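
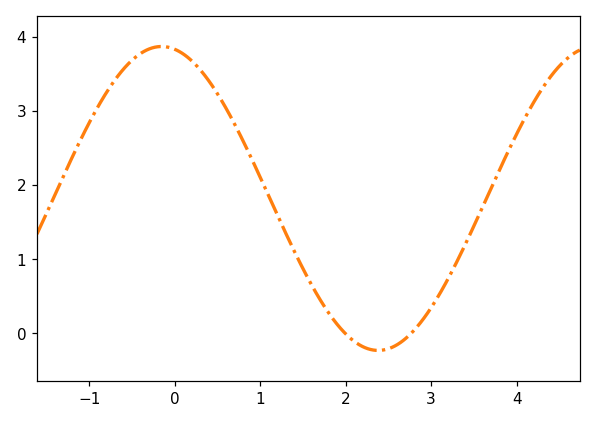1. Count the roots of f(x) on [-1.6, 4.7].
2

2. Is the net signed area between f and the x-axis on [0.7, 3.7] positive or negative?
positive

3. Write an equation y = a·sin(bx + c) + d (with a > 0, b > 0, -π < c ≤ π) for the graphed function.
y = 2.05sin(1.24x + 1.76) + 1.82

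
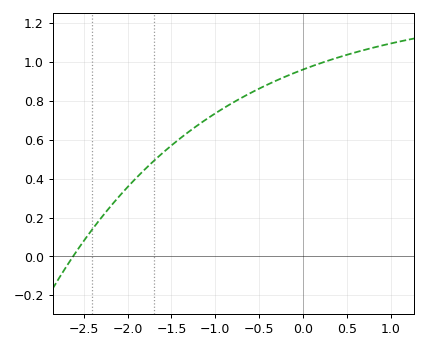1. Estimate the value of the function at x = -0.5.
0.862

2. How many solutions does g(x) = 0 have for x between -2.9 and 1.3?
1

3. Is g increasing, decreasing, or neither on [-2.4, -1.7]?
increasing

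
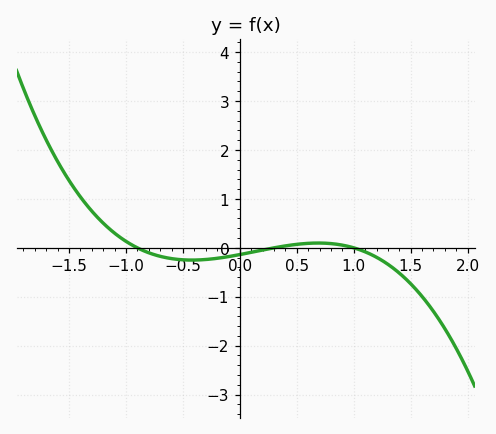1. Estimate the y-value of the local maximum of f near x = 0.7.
0.1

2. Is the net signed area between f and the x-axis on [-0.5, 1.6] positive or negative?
negative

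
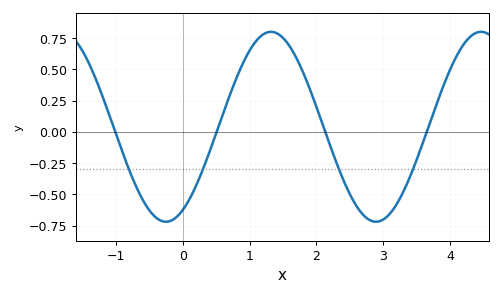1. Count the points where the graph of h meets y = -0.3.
4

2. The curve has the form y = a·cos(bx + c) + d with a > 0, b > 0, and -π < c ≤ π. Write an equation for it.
y = 0.76cos(2x - 2.6) + 0.04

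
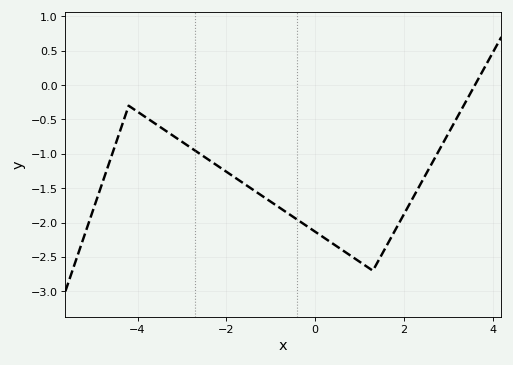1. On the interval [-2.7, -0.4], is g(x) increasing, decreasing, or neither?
decreasing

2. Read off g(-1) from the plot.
-1.7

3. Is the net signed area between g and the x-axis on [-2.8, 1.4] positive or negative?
negative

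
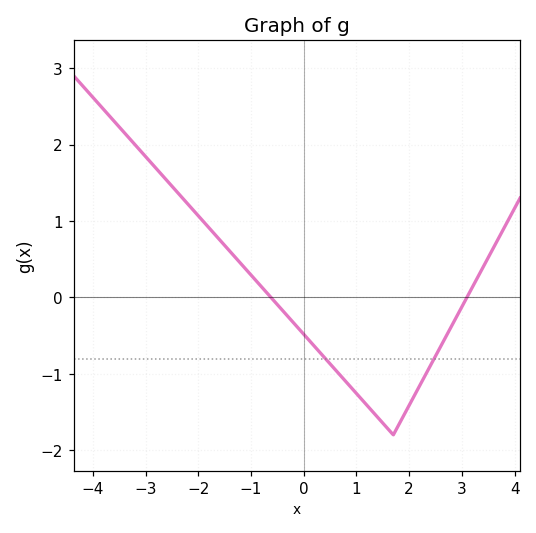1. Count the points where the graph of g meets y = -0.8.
2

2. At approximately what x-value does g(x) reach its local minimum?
1.7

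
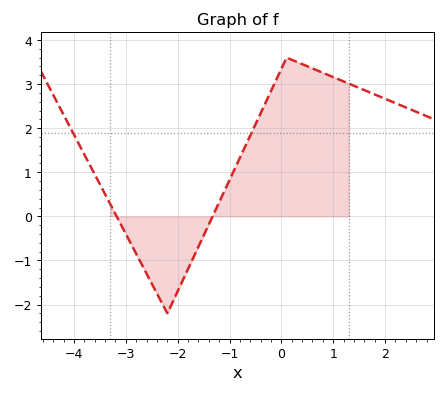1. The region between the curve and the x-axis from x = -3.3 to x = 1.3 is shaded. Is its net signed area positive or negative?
positive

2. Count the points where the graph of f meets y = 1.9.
2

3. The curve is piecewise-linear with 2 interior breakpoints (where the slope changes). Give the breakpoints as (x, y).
(-2.2, -2.2); (0.1, 3.6)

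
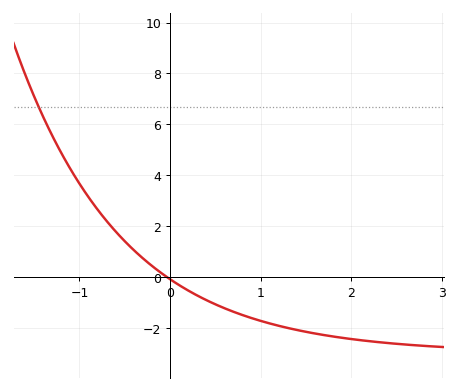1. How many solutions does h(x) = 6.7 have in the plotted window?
1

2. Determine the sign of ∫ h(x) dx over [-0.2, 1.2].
negative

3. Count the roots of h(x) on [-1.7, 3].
1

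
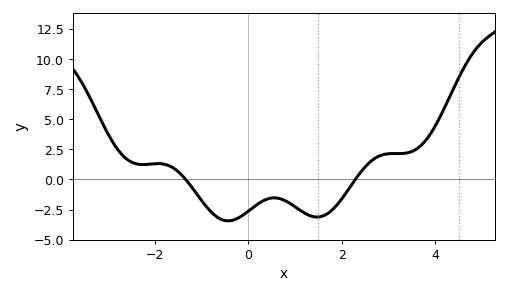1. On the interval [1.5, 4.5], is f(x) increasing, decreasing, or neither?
neither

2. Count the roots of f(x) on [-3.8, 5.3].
2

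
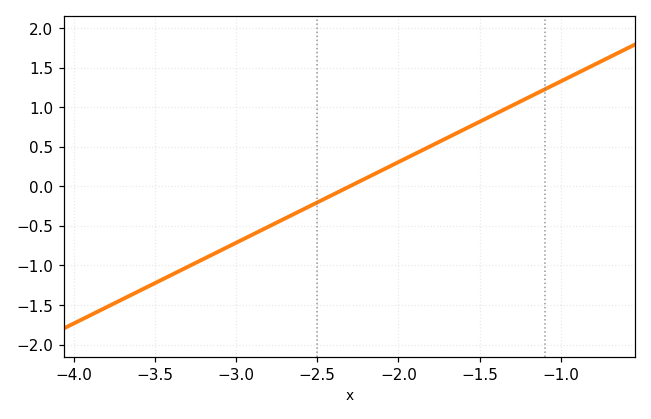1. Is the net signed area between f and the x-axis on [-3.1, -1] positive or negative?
positive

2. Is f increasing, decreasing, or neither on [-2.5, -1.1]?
increasing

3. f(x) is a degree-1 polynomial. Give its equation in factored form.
y = 1.02(x + 2.3)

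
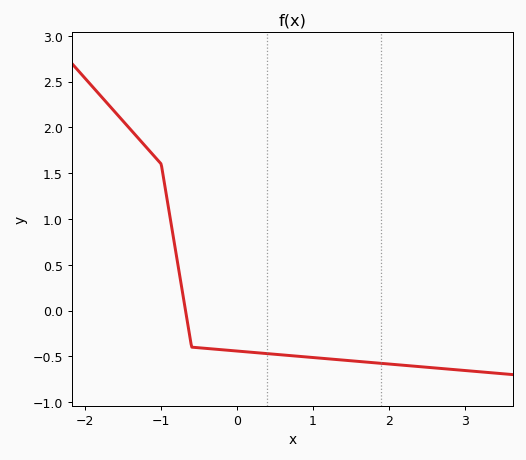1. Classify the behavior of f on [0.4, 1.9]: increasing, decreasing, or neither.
decreasing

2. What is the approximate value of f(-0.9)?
1.1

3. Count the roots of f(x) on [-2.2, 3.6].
1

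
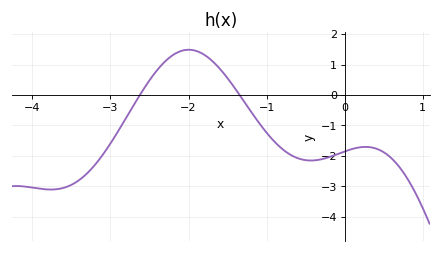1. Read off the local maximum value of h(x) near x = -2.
1.5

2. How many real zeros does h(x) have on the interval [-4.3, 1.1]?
2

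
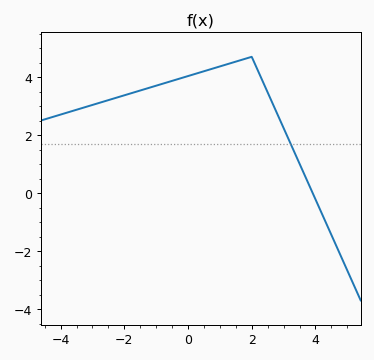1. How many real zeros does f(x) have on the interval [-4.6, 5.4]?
1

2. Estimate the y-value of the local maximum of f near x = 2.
4.7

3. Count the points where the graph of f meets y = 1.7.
1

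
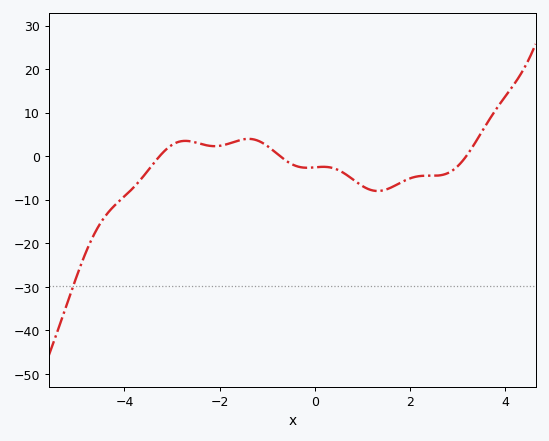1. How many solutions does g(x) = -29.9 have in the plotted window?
1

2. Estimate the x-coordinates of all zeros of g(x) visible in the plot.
-3.2, -0.8, 3.2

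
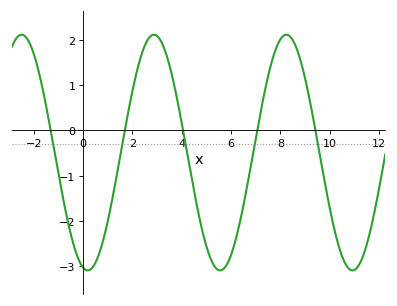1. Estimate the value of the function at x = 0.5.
-2.9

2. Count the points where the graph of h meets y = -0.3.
5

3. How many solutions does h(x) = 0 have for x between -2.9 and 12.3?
5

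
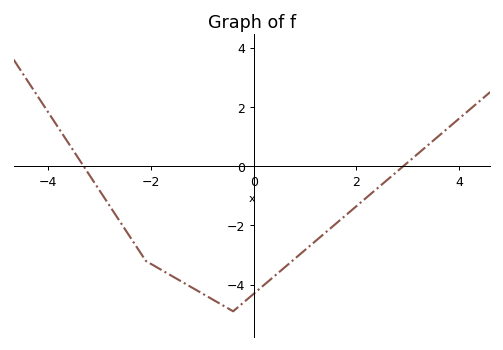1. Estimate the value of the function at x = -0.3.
-4.8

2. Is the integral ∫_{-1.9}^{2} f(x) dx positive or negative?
negative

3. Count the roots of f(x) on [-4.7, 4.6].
2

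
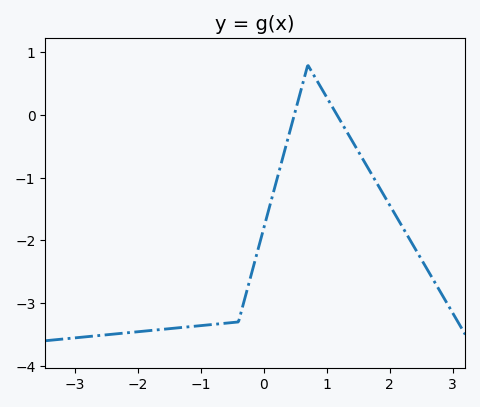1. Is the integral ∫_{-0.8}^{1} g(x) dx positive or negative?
negative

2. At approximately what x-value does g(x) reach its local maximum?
0.699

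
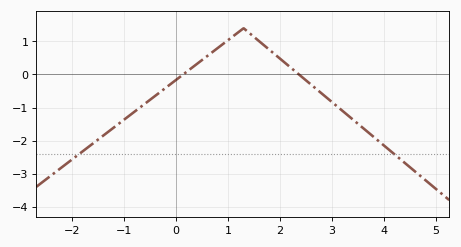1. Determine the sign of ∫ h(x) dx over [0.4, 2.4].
positive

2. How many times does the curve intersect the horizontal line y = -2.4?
2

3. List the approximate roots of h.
0.2, 2.4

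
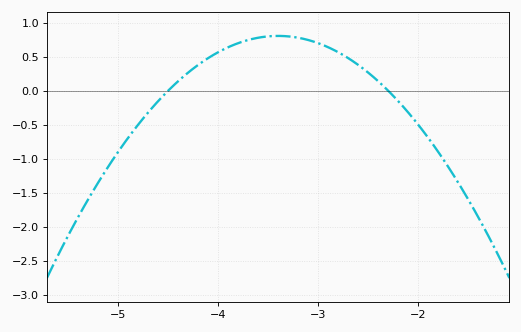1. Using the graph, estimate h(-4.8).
-0.503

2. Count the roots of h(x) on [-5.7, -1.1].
2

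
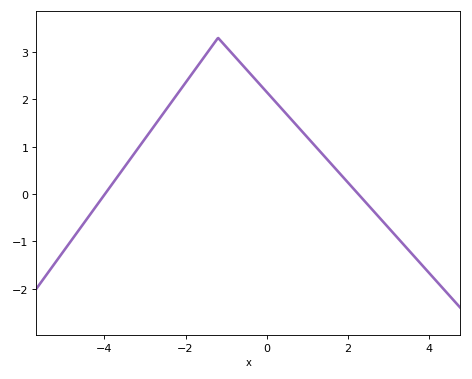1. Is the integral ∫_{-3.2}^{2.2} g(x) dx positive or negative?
positive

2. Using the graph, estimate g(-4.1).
-0.135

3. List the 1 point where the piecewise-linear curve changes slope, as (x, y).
(-1.2, 3.3)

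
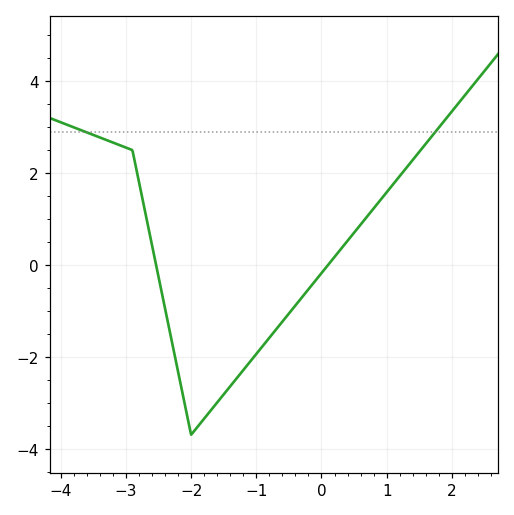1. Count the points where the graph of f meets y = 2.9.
2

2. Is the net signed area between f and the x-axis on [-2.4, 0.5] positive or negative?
negative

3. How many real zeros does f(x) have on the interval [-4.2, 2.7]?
2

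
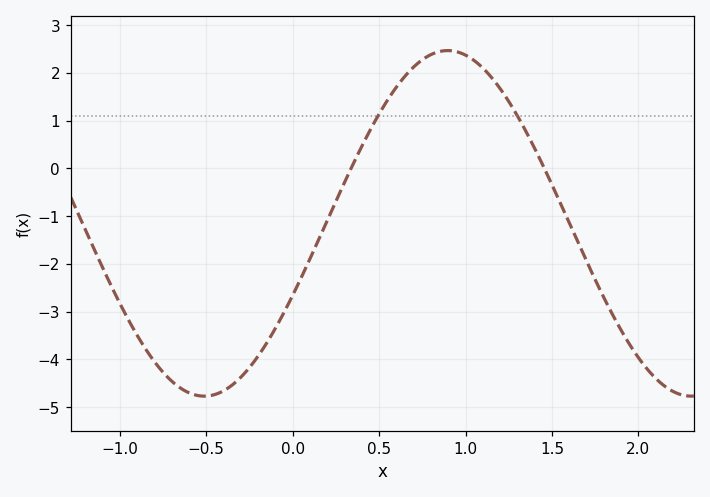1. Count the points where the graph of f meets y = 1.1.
2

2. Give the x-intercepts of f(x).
0.337, 1.46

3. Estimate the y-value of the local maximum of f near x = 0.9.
2.47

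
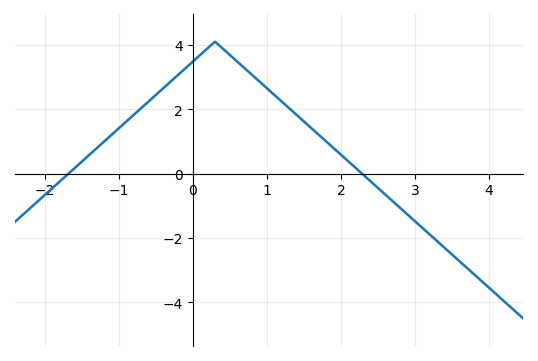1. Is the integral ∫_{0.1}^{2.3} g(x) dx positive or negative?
positive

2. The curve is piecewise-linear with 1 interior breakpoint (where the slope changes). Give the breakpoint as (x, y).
(0.3, 4.1)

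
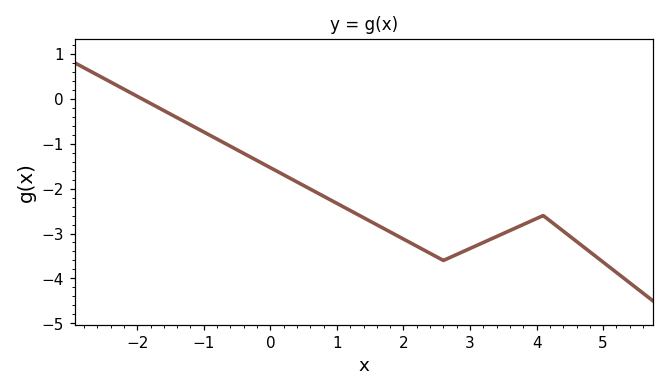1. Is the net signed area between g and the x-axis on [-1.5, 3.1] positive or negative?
negative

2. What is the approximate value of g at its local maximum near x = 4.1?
-2.6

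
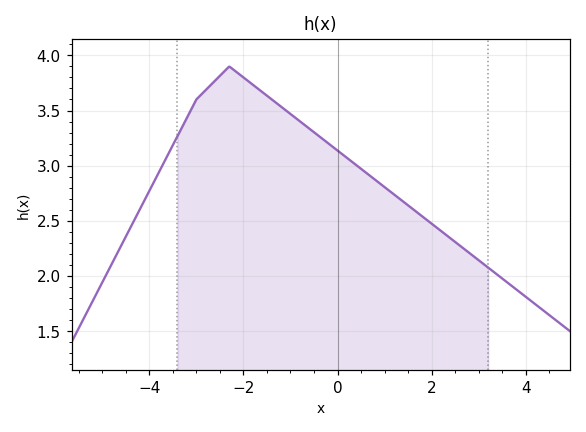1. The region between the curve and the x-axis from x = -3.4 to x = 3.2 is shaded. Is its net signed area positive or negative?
positive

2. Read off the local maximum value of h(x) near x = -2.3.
3.9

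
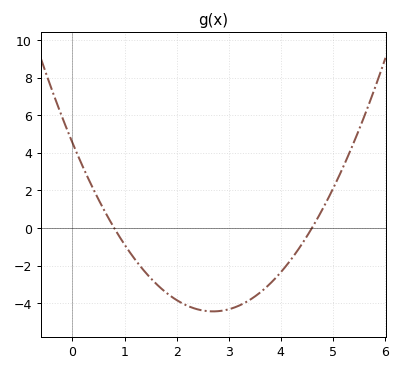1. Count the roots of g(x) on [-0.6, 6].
2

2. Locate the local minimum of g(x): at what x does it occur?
2.7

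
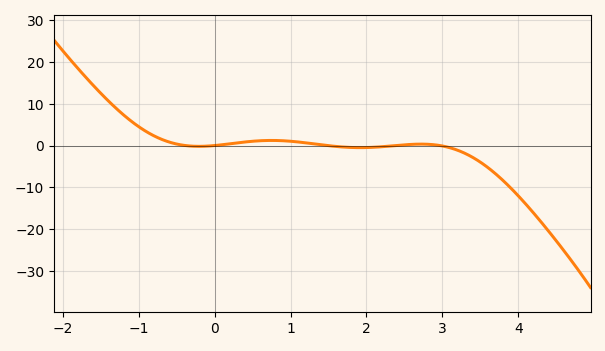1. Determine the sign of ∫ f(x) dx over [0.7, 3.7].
negative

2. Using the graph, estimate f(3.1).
-0.525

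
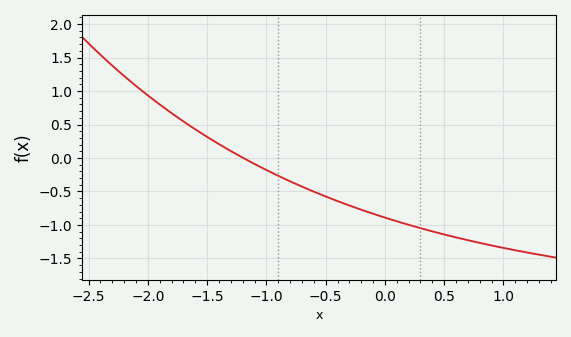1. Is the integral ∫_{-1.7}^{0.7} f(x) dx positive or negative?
negative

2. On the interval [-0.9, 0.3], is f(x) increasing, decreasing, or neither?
decreasing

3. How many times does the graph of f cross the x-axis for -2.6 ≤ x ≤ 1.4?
1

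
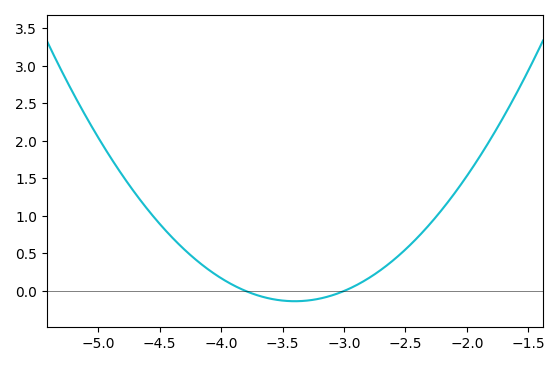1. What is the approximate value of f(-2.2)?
1.09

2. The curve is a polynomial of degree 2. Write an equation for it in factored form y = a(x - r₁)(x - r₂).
y = 0.85(x + 3.8)(x + 3)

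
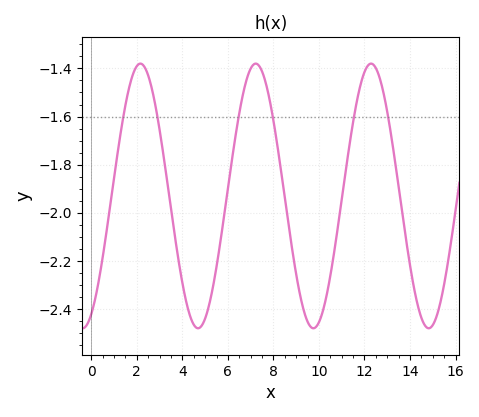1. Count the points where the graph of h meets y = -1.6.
6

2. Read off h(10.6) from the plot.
-2.2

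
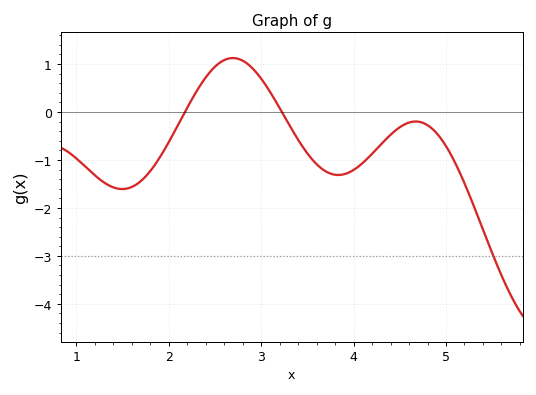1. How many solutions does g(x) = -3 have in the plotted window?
1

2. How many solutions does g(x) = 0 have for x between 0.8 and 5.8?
2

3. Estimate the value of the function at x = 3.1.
0.407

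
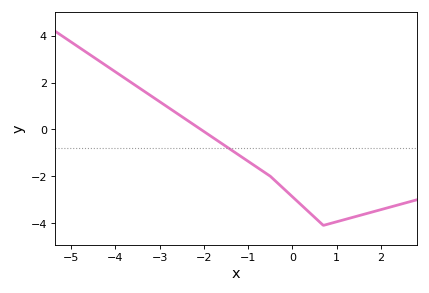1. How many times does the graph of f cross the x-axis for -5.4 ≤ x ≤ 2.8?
1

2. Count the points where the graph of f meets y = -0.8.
1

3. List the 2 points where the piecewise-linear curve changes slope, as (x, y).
(-0.5, -2); (0.7, -4.1)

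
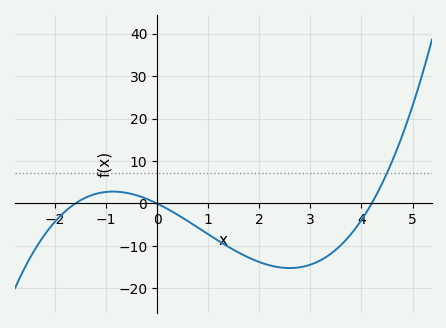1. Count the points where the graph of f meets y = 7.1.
1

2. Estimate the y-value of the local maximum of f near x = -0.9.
2.8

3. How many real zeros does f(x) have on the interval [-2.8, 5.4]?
3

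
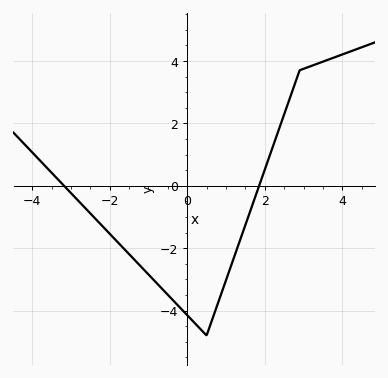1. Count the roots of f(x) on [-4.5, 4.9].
2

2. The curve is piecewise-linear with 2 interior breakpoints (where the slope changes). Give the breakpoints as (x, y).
(0.5, -4.8); (2.9, 3.7)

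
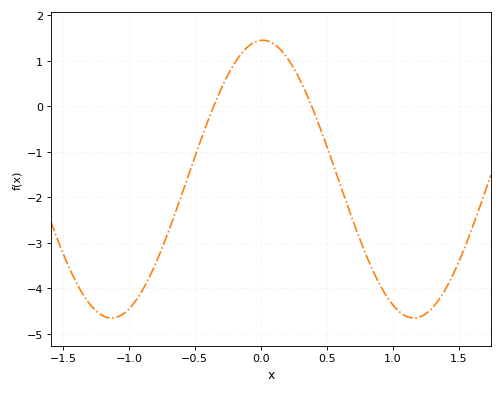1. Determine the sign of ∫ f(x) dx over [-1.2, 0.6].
negative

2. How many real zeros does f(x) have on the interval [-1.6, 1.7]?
2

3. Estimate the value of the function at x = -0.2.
0.9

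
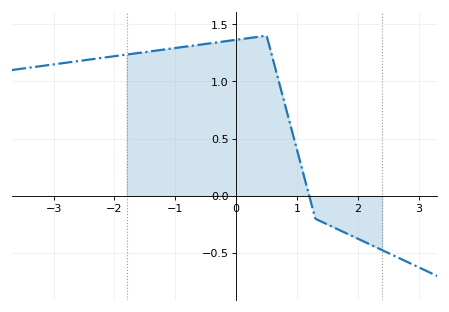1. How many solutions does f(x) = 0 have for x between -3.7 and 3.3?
1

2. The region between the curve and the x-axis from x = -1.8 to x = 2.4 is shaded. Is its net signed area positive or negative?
positive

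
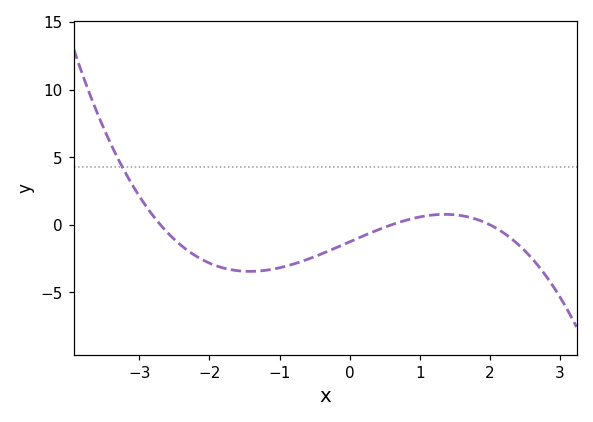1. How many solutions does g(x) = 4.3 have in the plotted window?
1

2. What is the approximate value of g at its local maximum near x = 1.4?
1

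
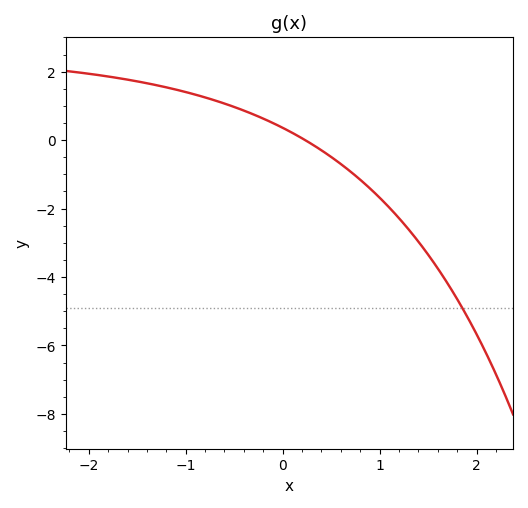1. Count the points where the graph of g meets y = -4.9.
1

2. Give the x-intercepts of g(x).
0.2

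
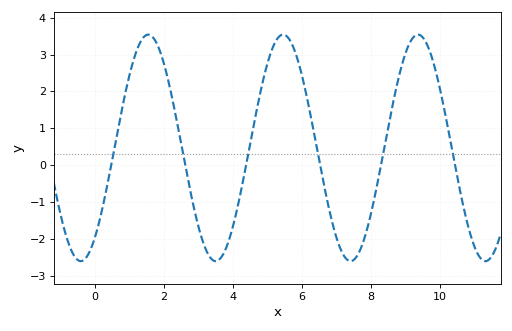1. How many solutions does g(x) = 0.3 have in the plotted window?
6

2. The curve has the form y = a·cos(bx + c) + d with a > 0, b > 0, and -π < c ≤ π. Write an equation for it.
y = 3.07cos(1.61x - 2.5) + 0.47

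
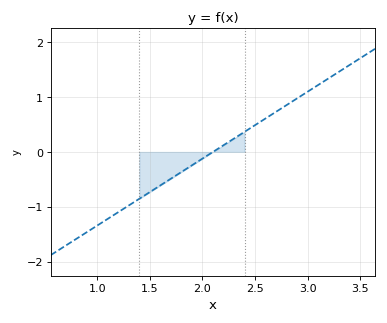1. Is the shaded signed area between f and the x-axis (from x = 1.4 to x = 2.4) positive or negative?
negative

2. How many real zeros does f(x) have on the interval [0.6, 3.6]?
1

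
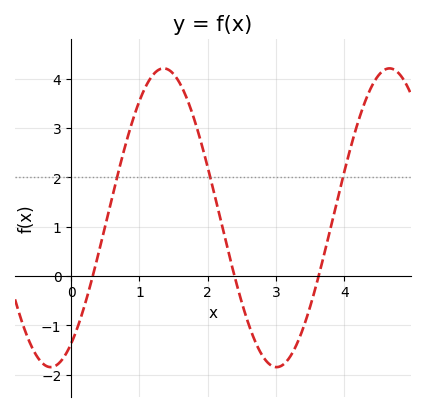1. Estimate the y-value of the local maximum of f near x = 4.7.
4.21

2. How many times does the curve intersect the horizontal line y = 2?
3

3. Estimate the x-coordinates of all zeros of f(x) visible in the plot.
0.316, 2.39, 3.62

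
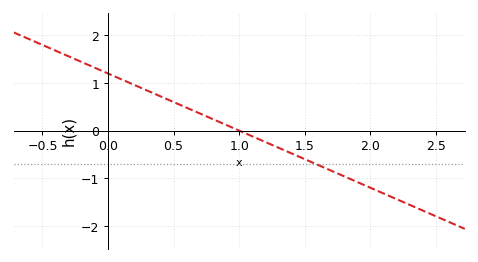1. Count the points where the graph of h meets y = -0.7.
1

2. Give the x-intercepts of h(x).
1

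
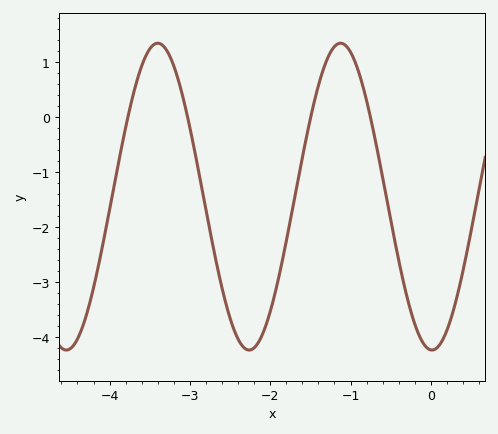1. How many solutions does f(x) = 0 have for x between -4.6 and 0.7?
4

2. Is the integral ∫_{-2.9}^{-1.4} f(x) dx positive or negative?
negative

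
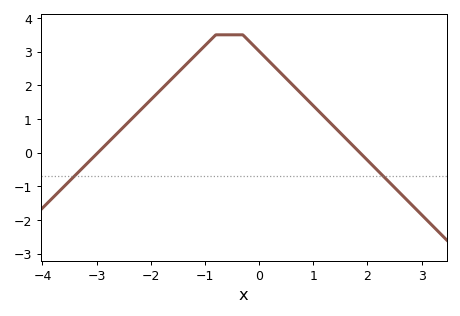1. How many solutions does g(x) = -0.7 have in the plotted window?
2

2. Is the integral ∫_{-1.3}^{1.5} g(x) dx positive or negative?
positive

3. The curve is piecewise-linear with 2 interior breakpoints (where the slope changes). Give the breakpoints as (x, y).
(-0.8, 3.5); (-0.3, 3.5)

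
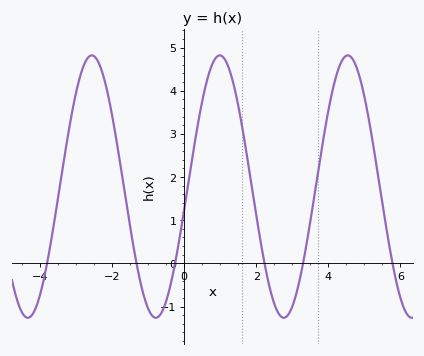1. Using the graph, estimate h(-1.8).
2.45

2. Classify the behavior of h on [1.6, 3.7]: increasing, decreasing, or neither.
neither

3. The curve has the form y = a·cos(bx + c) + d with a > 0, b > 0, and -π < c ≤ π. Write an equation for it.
y = 3.04cos(1.77x - 1.75) + 1.78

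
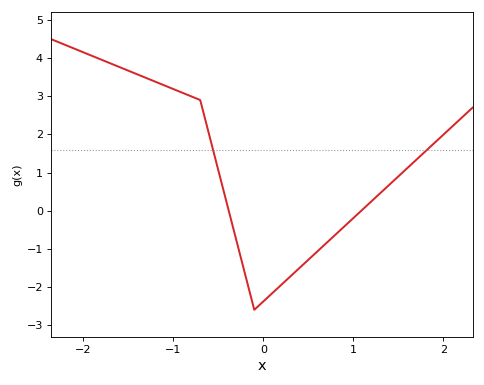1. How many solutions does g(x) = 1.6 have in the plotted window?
2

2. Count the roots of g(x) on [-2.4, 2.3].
2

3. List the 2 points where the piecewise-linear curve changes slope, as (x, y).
(-0.7, 2.9); (-0.1, -2.6)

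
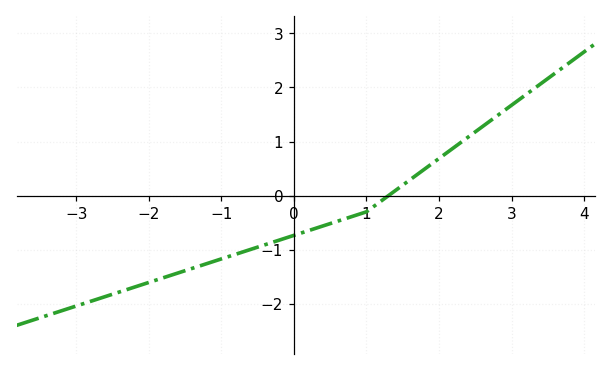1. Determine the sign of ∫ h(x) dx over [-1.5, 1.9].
negative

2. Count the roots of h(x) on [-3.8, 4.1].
1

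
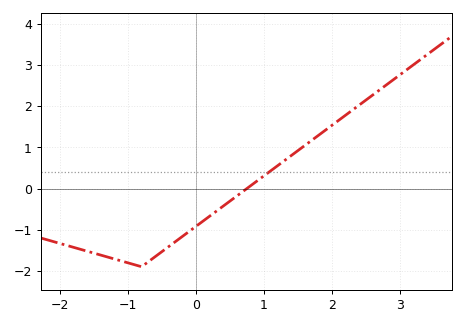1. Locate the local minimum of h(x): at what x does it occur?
-0.801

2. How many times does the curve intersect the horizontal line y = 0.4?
1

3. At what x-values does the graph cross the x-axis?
0.748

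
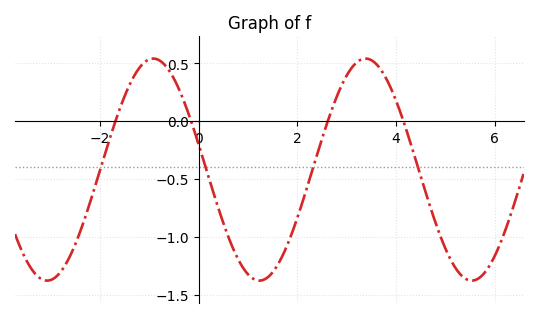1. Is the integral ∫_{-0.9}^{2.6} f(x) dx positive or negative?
negative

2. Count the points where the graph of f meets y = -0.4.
4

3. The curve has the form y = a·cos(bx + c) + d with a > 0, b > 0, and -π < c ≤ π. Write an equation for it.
y = 0.96cos(1.46x + 1.34) - 0.42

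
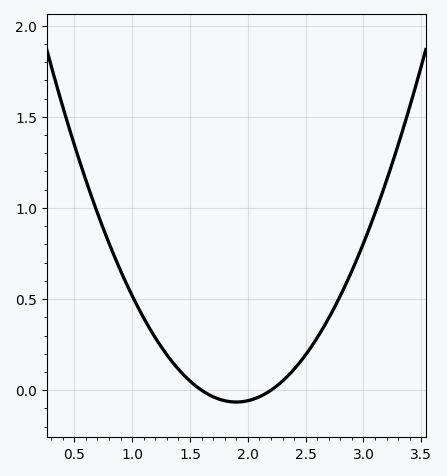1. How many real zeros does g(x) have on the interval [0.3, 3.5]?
2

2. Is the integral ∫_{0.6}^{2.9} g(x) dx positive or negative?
positive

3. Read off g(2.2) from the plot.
0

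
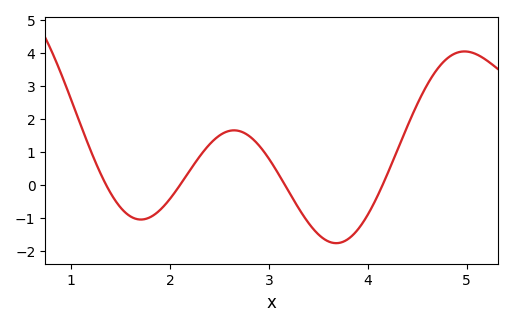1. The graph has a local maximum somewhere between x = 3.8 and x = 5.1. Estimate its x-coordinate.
4.98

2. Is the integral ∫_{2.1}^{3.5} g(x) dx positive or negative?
positive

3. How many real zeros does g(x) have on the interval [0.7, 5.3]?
4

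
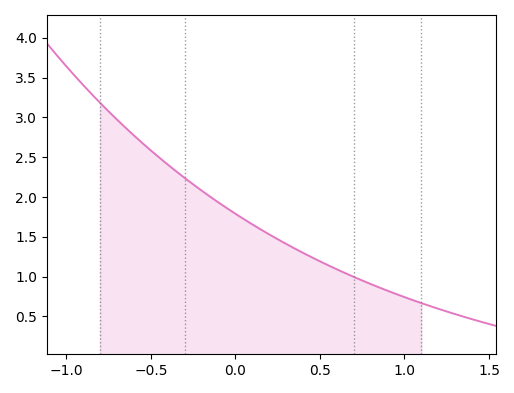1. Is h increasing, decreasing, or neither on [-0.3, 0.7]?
decreasing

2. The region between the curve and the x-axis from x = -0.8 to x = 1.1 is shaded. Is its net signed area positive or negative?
positive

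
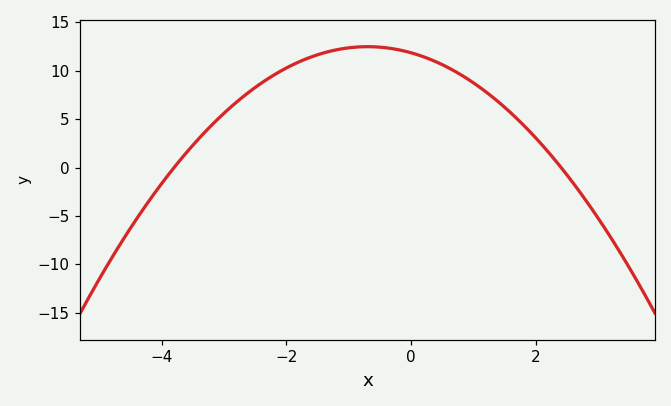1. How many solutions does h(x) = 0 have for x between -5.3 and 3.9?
2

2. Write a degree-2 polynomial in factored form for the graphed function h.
y = -1.3(x + 3.8)(x - 2.4)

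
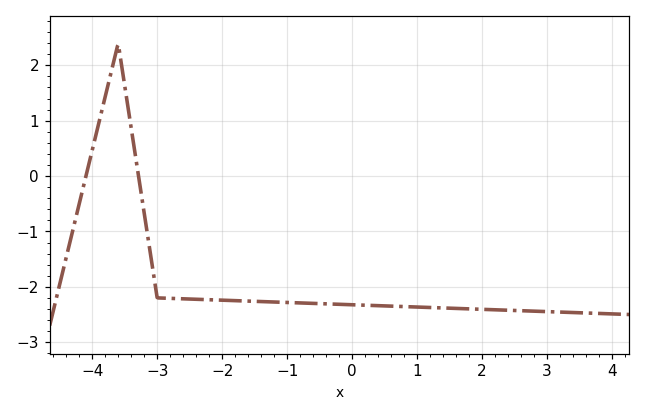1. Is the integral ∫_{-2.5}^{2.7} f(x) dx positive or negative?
negative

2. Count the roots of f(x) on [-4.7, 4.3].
2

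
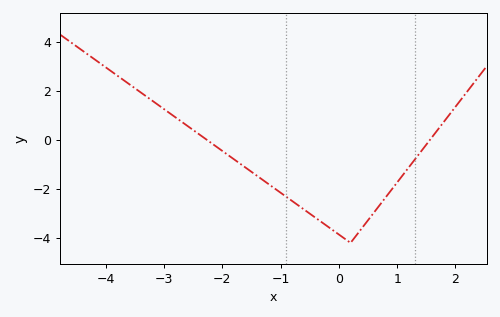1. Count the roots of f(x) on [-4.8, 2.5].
2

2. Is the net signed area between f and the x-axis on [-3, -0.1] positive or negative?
negative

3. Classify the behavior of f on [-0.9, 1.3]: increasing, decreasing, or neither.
neither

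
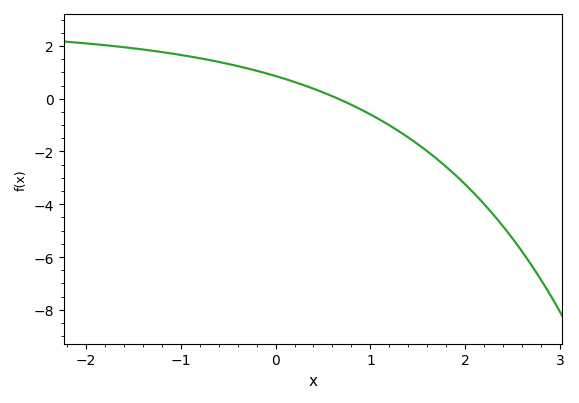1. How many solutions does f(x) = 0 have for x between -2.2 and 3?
1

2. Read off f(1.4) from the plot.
-1.47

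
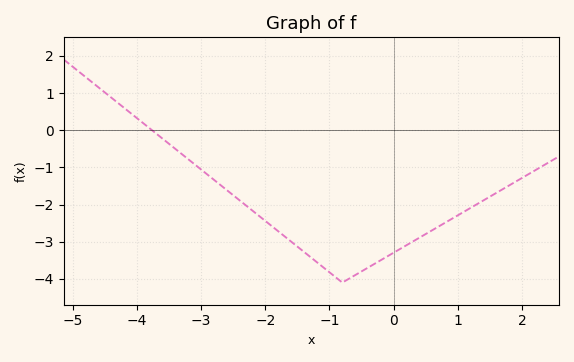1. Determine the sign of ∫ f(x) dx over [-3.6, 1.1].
negative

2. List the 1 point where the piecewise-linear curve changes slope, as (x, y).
(-0.8, -4.1)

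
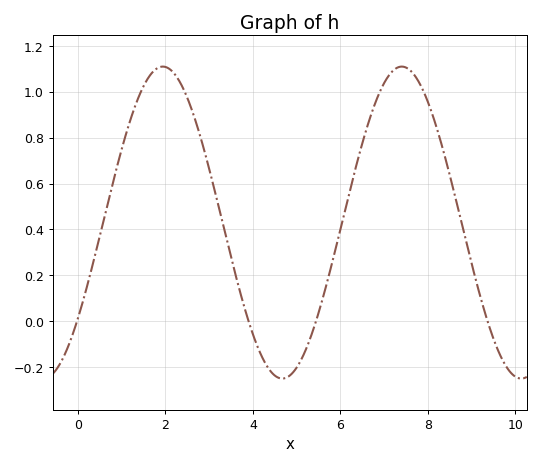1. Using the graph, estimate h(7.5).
1.1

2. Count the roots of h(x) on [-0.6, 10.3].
4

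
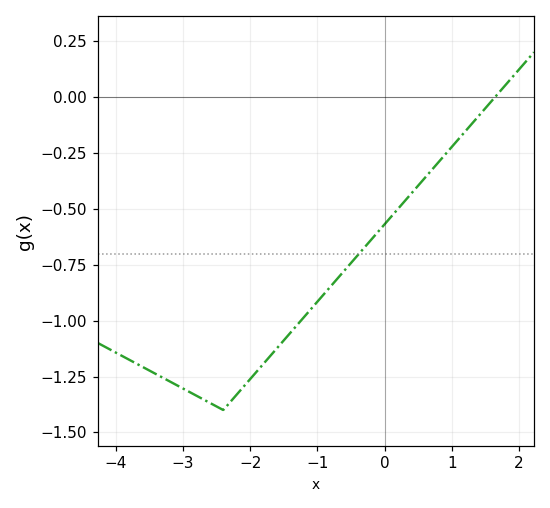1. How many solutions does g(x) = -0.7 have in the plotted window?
1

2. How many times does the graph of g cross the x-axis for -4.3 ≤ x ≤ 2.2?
1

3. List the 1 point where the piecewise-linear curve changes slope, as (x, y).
(-2.4, -1.4)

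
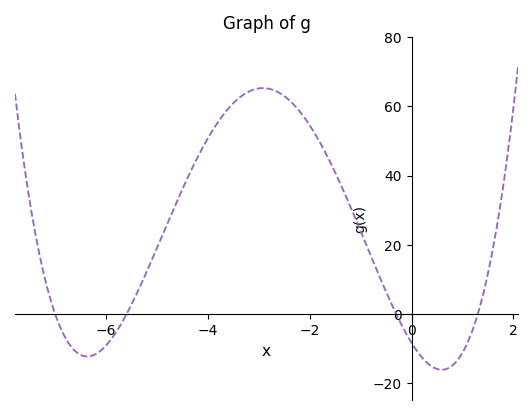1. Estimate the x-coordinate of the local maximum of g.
-2.92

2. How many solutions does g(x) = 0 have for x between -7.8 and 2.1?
4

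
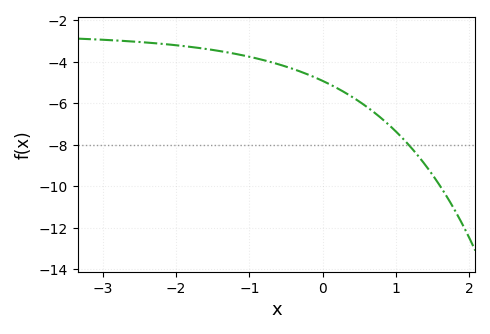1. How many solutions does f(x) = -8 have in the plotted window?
1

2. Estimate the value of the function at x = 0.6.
-6.16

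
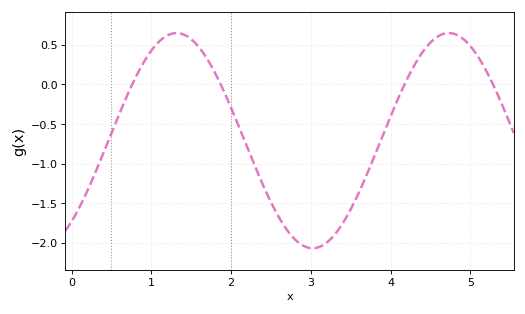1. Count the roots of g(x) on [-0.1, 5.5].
4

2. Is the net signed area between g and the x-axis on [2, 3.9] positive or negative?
negative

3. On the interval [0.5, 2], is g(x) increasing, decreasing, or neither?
neither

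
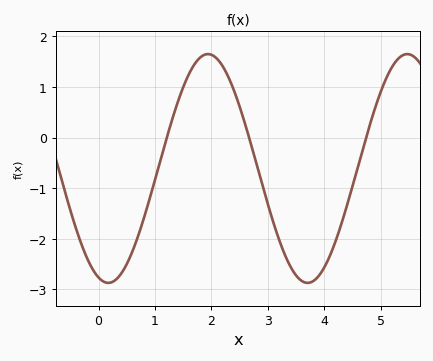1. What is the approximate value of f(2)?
1.6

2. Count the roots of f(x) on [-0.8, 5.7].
3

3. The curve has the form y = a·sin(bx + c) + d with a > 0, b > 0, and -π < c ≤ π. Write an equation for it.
y = 2.26sin(1.8x - 1.9) - 0.61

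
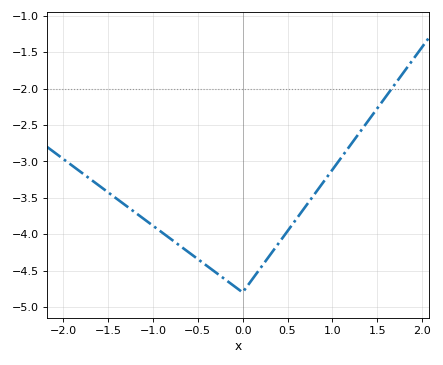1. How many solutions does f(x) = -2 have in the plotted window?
1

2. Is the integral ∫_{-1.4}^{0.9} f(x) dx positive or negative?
negative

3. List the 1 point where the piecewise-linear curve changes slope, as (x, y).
(0, -4.8)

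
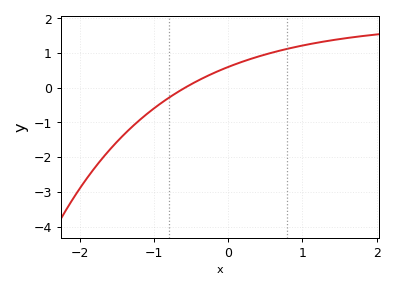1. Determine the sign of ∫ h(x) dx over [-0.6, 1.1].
positive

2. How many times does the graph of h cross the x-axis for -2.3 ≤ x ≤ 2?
1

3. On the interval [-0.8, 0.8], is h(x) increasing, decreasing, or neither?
increasing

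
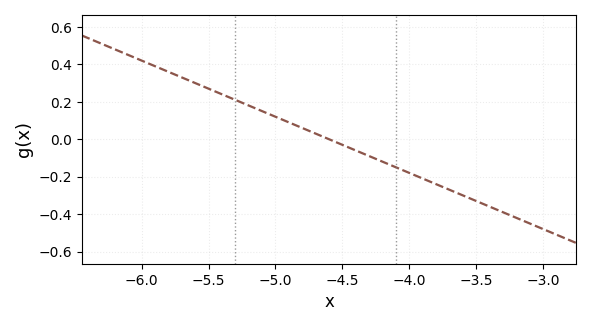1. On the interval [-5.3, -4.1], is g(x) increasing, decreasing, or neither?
decreasing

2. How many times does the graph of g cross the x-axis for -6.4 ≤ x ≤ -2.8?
1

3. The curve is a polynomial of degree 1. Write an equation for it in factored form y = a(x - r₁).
y = -0.3(x + 4.6)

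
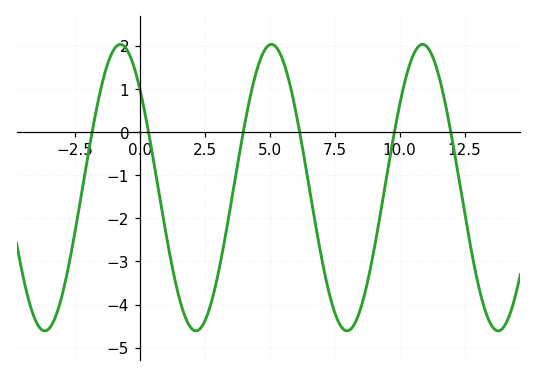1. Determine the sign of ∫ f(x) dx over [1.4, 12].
negative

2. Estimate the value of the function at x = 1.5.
-3.8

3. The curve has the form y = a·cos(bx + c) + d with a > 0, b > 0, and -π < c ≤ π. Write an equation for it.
y = 3.32cos(1.1x + 0.81) - 1.29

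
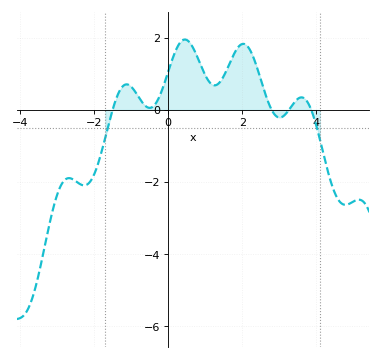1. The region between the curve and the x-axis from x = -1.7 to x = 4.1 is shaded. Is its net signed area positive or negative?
positive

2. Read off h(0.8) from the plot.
1.43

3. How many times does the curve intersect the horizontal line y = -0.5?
2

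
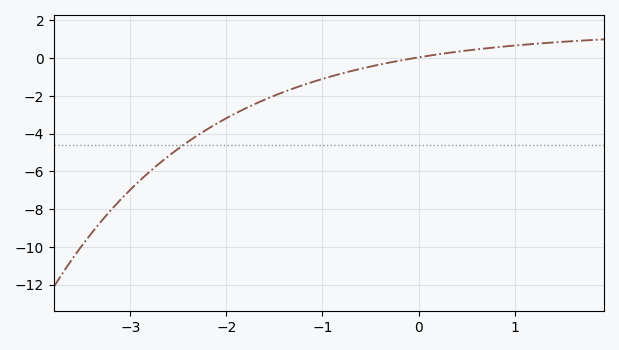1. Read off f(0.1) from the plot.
0.2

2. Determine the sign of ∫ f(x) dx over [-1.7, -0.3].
negative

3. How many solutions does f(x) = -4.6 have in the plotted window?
1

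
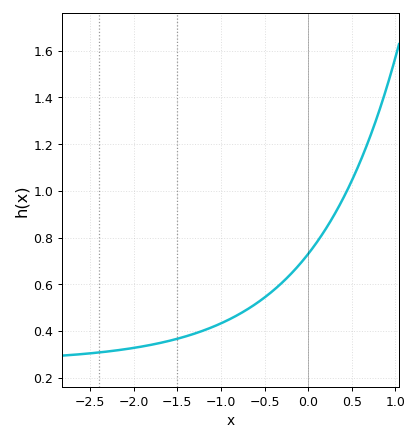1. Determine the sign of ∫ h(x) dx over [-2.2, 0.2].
positive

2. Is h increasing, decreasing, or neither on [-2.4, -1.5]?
increasing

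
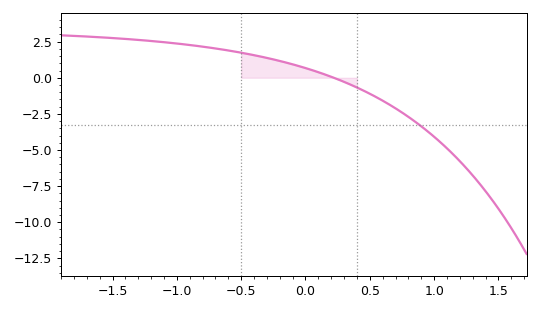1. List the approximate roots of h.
0.2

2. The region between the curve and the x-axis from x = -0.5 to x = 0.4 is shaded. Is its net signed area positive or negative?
positive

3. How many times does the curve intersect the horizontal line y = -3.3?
1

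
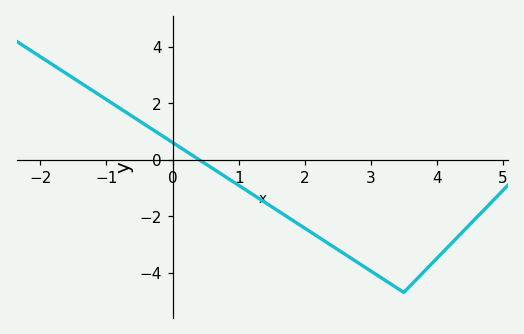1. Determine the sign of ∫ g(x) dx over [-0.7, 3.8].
negative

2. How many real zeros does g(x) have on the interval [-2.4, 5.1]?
1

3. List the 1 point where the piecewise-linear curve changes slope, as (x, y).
(3.5, -4.7)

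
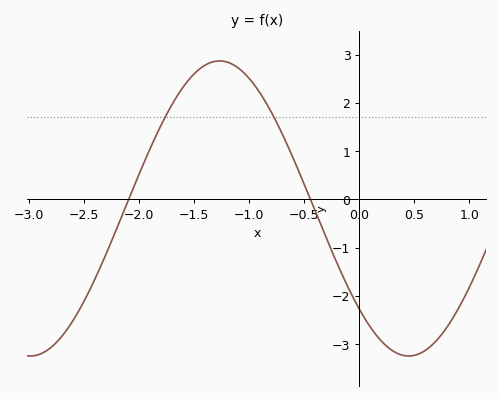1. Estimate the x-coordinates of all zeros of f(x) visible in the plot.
-2.1, -0.4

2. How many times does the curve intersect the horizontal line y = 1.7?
2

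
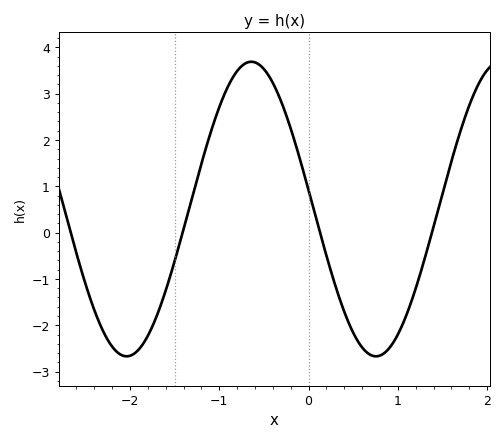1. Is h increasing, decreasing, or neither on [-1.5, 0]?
neither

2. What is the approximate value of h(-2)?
-2.7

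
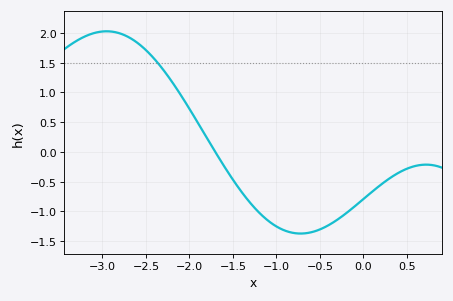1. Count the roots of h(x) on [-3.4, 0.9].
1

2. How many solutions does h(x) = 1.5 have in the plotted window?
1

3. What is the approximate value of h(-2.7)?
1.93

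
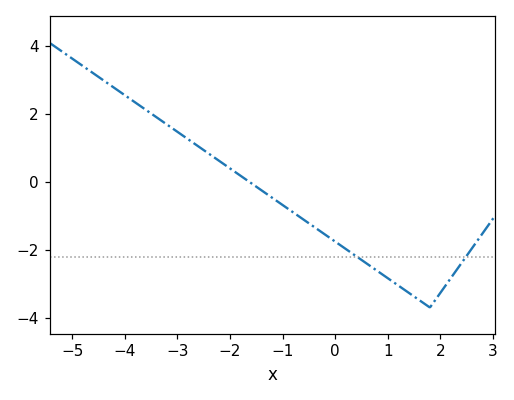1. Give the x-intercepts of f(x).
-1.63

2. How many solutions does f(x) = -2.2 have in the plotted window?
2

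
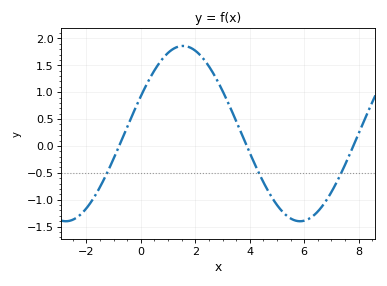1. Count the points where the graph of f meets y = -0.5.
3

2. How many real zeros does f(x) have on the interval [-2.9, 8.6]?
3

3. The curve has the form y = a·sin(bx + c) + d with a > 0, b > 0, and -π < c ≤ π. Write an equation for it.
y = 1.63sin(0.73x + 0.442) + 0.23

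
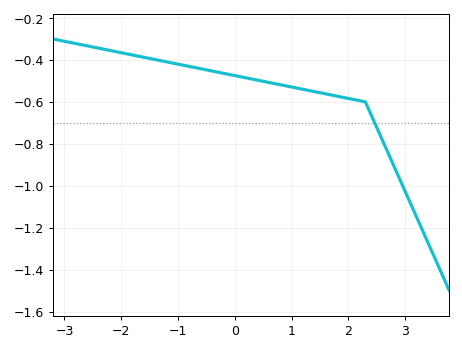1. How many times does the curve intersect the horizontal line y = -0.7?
1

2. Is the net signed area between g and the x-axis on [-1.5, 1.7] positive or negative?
negative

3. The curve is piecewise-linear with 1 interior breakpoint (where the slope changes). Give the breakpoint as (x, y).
(2.3, -0.6)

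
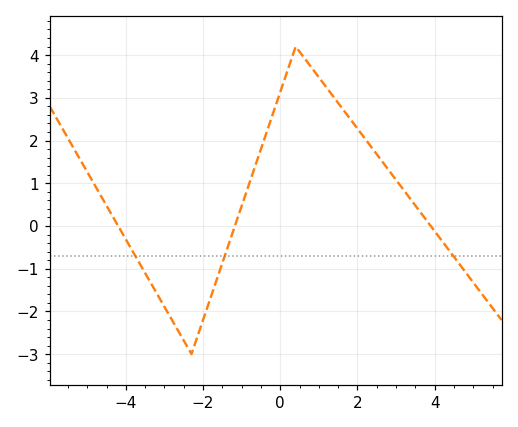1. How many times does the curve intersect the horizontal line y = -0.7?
3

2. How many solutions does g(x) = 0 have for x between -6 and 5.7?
3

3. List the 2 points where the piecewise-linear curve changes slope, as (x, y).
(-2.3, -3); (0.4, 4.2)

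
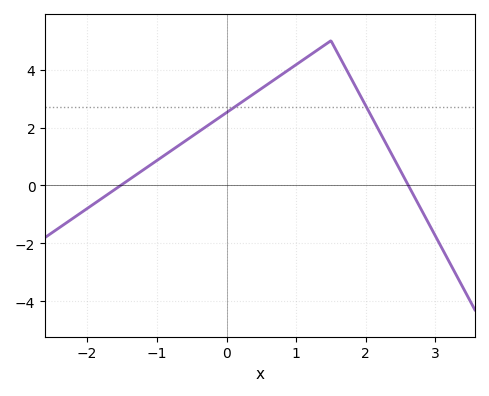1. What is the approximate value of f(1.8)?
3.65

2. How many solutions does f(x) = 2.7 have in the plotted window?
2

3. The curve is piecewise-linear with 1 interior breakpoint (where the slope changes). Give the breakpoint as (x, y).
(1.5, 5)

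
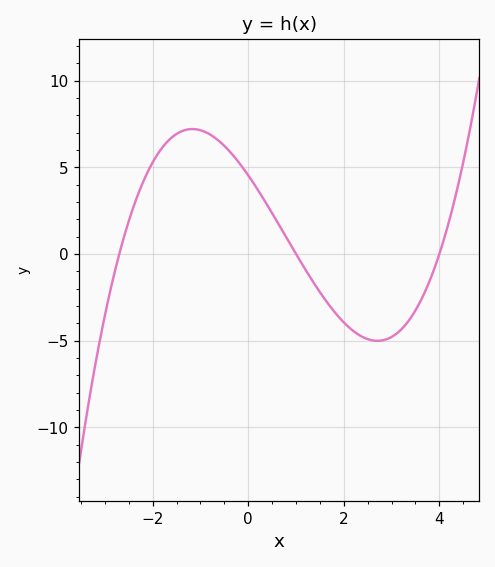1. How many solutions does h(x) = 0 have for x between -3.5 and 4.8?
3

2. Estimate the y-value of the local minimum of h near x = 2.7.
-5.01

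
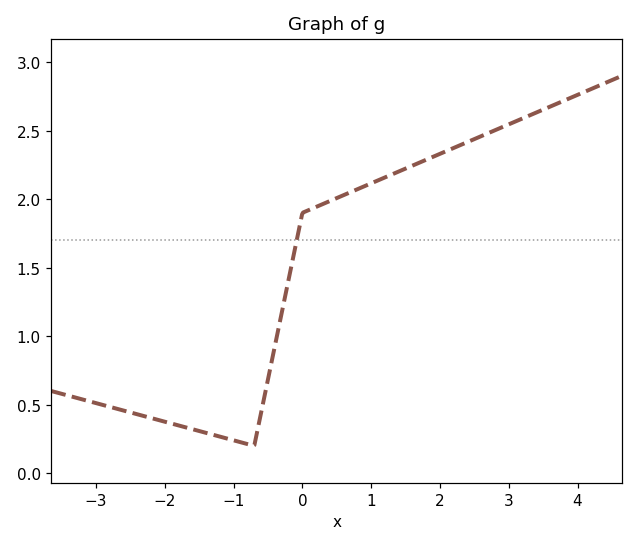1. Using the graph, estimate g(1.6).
2.25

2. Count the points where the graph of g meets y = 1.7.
1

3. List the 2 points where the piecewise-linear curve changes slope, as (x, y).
(-0.7, 0.2); (0, 1.9)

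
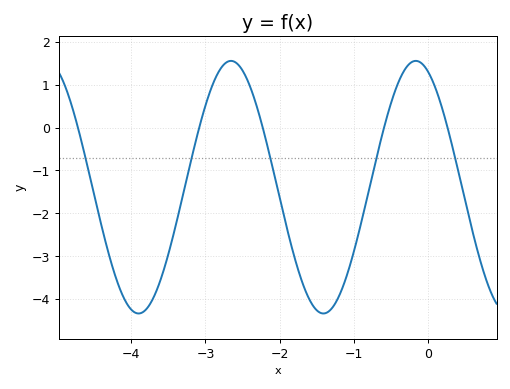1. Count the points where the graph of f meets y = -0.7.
5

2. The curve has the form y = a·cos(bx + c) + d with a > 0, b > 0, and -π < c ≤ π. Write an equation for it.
y = 2.95cos(2.52x + 0.41) - 1.39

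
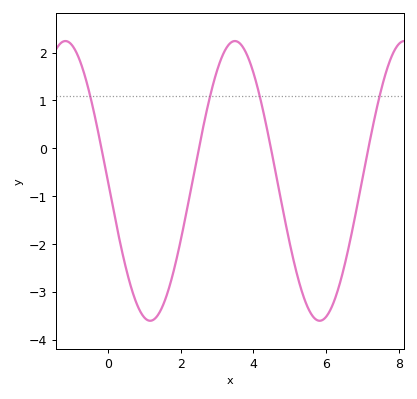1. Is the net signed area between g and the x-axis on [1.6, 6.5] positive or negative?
negative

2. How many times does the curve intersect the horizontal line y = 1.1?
4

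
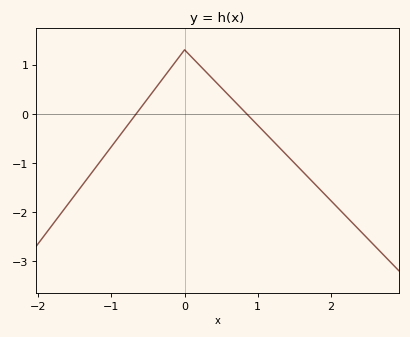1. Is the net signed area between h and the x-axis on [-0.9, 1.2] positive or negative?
positive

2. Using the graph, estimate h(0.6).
0.4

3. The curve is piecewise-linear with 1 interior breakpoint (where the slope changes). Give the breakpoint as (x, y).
(0, 1.3)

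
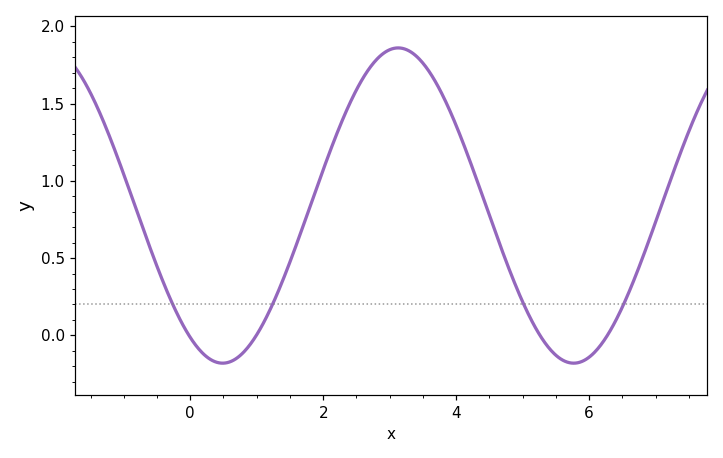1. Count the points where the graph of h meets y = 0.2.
4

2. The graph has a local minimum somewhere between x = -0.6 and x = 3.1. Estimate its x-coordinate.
0.4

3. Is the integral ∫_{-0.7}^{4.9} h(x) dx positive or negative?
positive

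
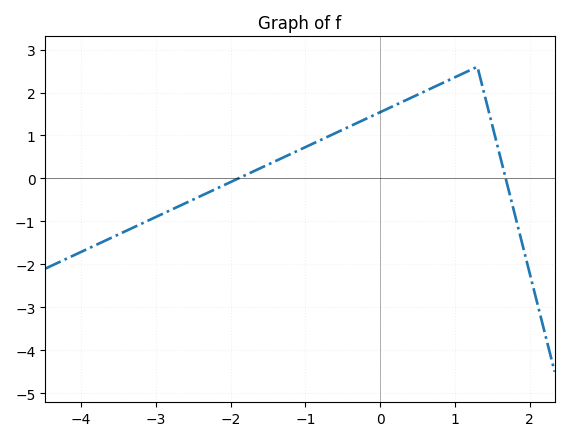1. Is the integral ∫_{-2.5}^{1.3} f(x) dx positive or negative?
positive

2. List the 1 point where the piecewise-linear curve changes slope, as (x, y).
(1.3, 2.6)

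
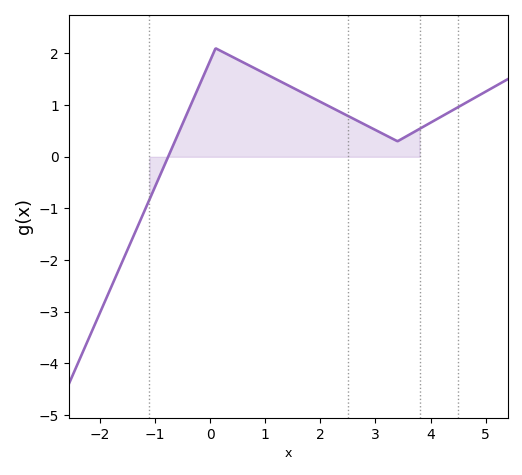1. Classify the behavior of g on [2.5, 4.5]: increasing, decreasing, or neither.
neither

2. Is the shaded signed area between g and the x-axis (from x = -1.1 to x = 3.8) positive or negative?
positive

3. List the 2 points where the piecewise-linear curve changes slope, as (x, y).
(0.1, 2.1); (3.4, 0.3)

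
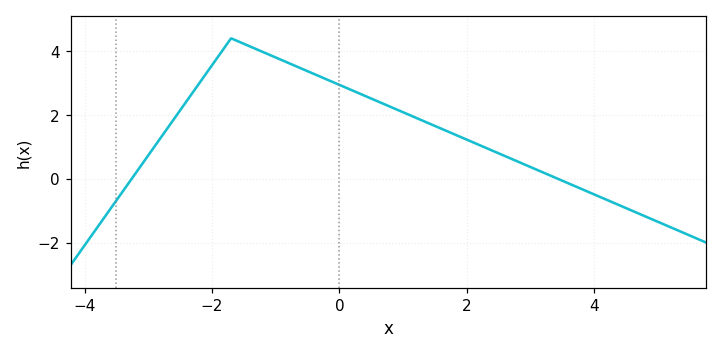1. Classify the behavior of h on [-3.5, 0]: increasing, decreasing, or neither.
neither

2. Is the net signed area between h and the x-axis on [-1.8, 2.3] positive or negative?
positive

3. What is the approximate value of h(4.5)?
-0.919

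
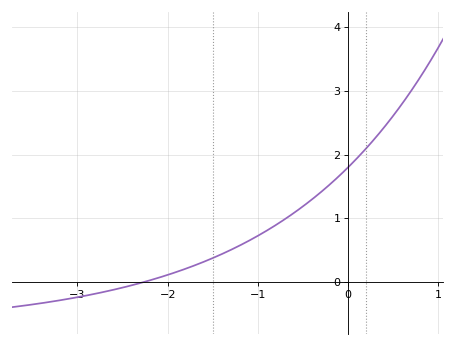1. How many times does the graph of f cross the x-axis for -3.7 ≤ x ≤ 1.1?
1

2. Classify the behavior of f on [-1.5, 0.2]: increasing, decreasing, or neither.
increasing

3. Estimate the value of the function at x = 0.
1.8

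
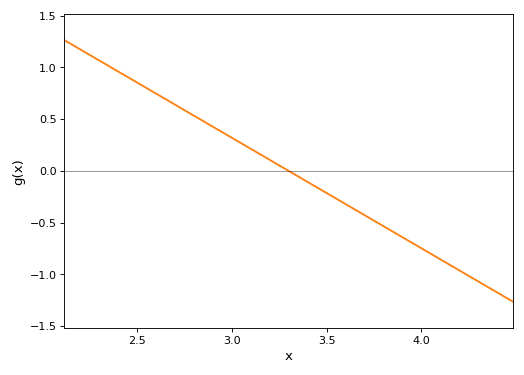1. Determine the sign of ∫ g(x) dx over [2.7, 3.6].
positive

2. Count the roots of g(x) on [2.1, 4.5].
1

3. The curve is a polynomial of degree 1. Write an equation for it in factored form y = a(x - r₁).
y = -1.07(x - 3.3)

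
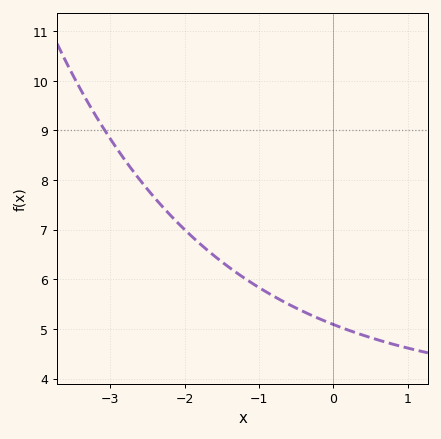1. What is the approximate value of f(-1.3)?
6.13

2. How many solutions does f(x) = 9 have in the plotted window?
1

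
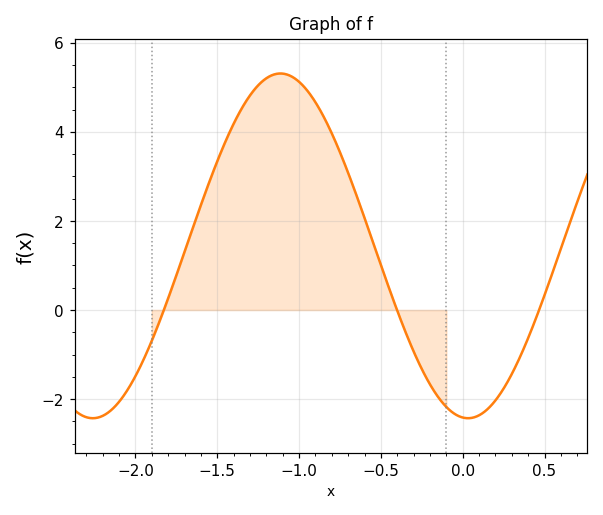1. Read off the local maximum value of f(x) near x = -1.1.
5.4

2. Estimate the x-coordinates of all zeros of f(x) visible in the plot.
-1.85, -0.4, 0.45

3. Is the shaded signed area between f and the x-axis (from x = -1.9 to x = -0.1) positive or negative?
positive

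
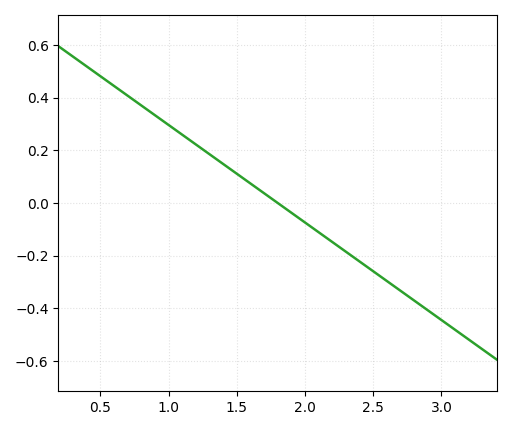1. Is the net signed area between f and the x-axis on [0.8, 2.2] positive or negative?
positive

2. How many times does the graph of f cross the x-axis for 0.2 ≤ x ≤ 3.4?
1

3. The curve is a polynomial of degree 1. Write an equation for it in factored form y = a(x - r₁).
y = -0.37(x - 1.8)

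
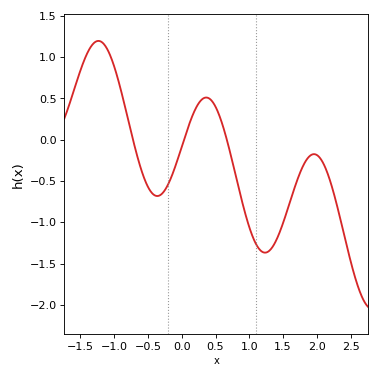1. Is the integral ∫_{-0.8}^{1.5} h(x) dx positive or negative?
negative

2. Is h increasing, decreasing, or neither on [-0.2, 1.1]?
neither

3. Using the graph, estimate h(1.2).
-1.36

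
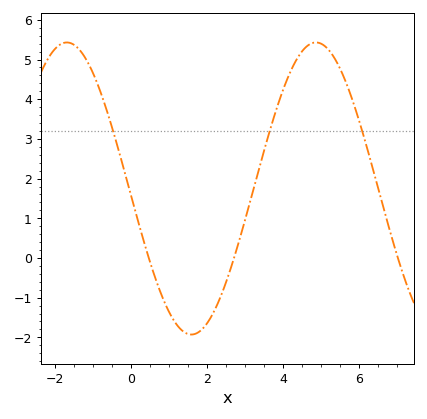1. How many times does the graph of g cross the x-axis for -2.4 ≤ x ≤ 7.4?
3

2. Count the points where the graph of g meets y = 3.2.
3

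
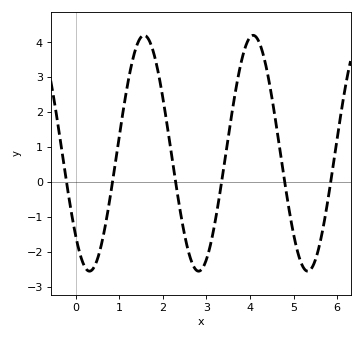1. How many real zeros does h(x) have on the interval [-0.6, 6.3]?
6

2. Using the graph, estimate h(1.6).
4.19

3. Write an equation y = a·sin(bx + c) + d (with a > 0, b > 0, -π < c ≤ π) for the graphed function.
y = 3.38sin(2.51x - 2.37) + 0.82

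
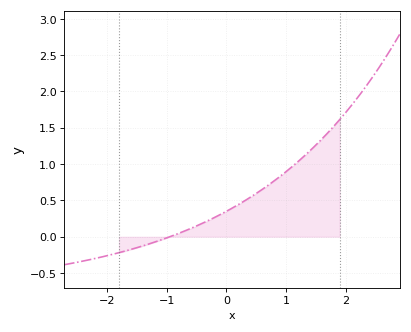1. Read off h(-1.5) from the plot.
-0.151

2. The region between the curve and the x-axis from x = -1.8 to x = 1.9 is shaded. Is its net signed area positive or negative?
positive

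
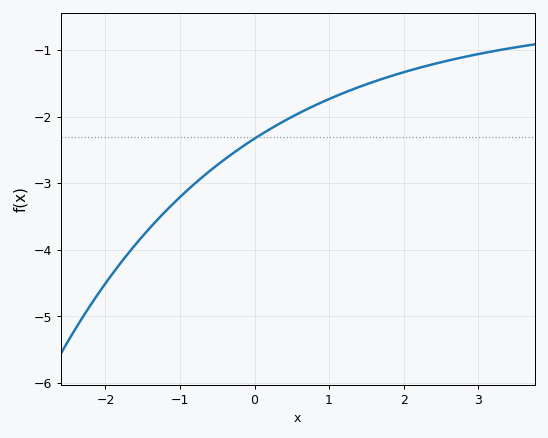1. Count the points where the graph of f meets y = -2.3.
1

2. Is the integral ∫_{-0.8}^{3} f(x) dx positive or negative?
negative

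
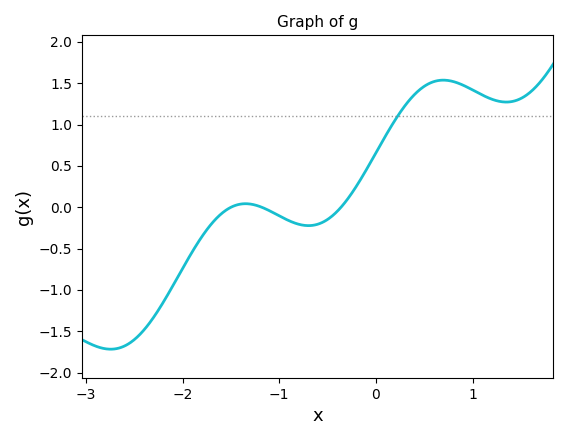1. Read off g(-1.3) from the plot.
0.038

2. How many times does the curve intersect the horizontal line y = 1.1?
1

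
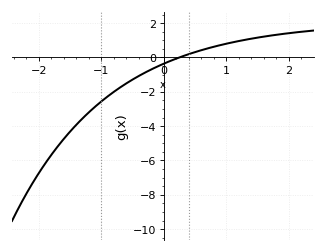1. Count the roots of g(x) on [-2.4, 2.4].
1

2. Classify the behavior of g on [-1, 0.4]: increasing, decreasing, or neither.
increasing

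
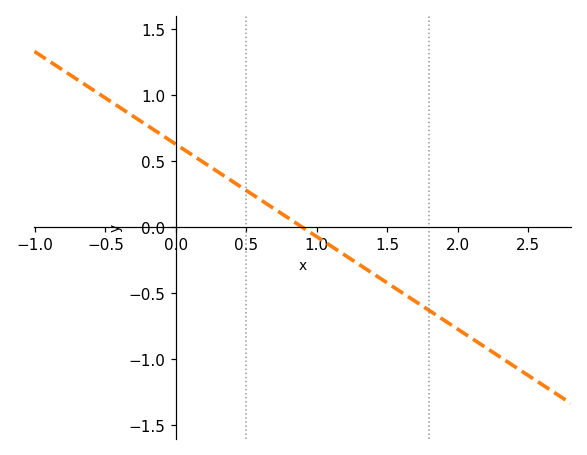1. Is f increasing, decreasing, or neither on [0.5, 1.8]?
decreasing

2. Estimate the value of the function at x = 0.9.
0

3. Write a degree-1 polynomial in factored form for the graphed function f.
y = -0.7(x - 0.9)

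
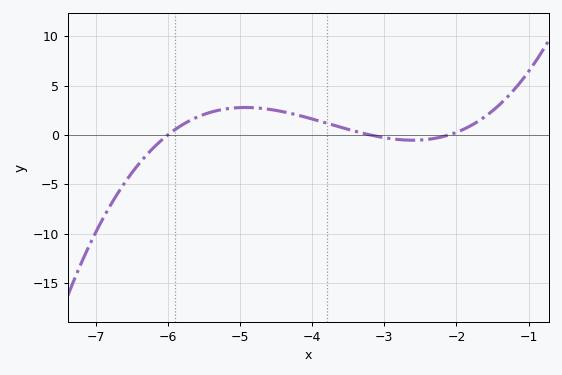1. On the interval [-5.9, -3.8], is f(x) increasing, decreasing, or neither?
neither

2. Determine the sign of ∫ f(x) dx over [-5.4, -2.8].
positive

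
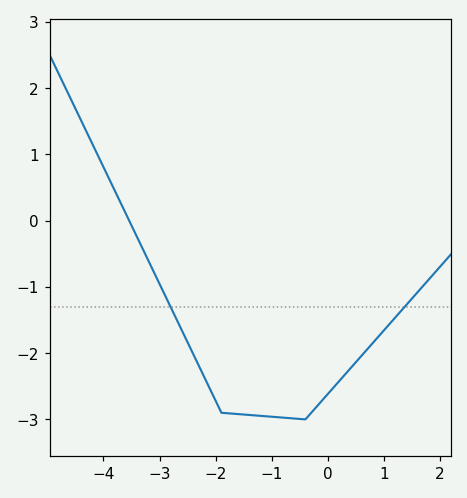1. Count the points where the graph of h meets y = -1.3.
2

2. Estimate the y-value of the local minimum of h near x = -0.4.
-3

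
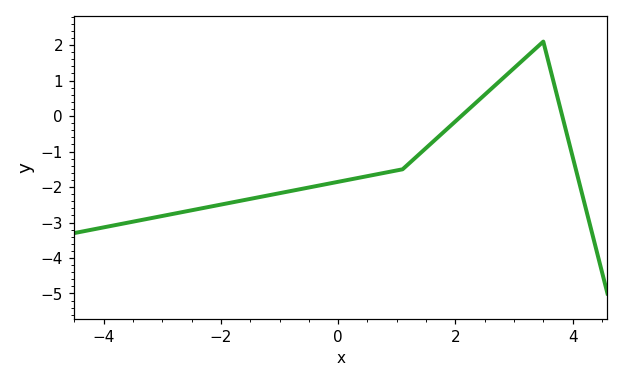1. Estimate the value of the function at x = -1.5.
-2.3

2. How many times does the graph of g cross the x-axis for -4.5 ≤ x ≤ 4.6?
2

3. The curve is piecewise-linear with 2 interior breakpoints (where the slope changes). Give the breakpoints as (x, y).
(1.1, -1.5); (3.5, 2.1)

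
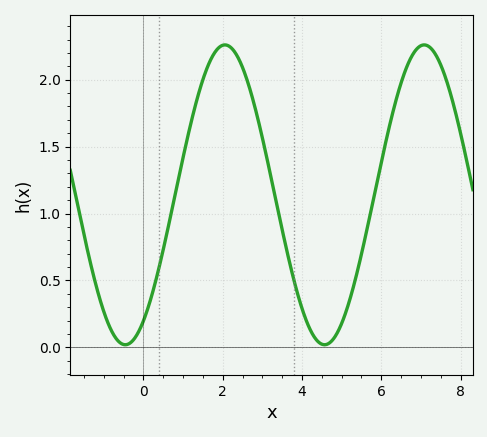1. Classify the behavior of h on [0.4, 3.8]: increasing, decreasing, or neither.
neither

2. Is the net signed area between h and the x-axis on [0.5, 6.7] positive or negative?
positive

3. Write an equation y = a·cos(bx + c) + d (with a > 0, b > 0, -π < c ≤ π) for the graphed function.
y = 1.12cos(1.25x - 2.57) + 1.14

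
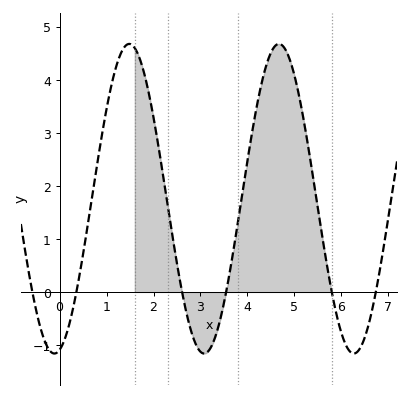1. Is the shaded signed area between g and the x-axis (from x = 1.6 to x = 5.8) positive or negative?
positive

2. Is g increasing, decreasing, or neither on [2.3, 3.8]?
neither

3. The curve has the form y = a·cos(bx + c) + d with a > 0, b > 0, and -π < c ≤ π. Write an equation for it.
y = 2.92cos(1.97x - 2.92) + 1.76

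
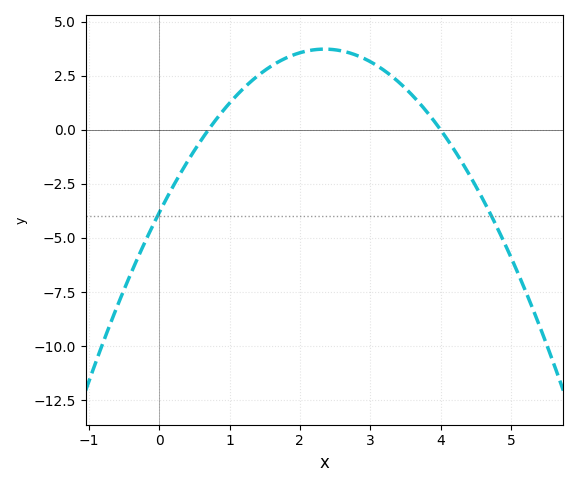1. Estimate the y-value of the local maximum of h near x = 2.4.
3.73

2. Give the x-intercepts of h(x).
0.7, 4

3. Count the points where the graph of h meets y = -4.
2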